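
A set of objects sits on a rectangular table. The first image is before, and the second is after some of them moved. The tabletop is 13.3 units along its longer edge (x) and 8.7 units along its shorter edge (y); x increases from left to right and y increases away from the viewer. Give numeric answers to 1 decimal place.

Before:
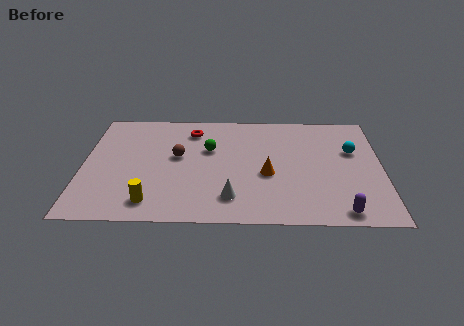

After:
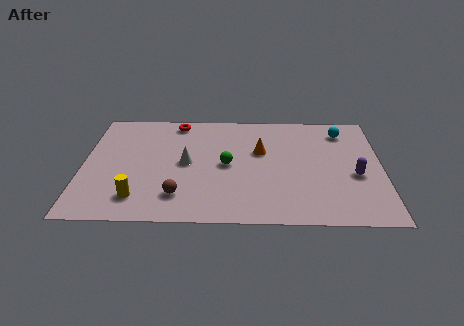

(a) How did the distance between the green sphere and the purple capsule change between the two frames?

-1.7

The distance was about 7.4 in the first image and 5.7 in the second, so they moved 1.7 units closer together.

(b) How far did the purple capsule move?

2.8

The purple capsule was near (11.4, 0.9) before and (12.1, 3.6) after, so it travelled √(0.7² + 2.7²) ≈ 2.8 units.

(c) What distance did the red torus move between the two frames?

1.0

The red torus was near (4.8, 7.0) before and (4.1, 7.7) after, so it travelled √(0.7² + 0.7²) ≈ 1.0 units.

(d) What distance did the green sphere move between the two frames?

1.4

From (5.6, 5.5) to (6.4, 4.3), the green sphere covered √(0.8² + 1.2²) ≈ 1.4 units.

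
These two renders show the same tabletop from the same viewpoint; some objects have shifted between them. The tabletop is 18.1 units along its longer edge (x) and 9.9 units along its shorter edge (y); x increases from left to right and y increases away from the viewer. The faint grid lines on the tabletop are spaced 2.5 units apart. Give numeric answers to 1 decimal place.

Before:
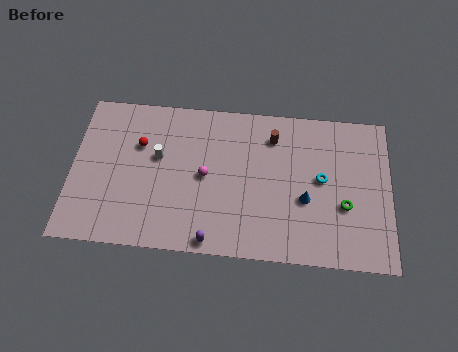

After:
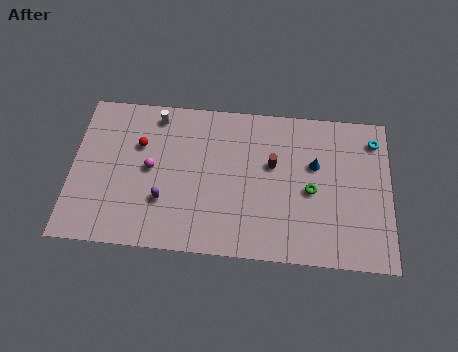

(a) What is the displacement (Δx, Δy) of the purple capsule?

(-2.8, 2.3)

The purple capsule was at about (8.1, 0.8) and moved to about (5.3, 3.1).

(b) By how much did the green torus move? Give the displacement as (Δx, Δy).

(-1.9, 0.8)

From the two frames, the green torus sits at roughly (15.5, 3.7) before and (13.6, 4.5) after.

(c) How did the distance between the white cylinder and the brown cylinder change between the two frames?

+0.4

They were about 6.8 units apart before and 7.2 after — 0.4 units further apart.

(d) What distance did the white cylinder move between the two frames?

2.7

The white cylinder was near (4.9, 5.9) before and (4.7, 8.6) after, so it travelled √(0.2² + 2.7²) ≈ 2.7 units.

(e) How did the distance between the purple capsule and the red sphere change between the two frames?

-3.4

The distance was about 7.2 in the first image and 3.8 in the second, so they moved 3.4 units closer together.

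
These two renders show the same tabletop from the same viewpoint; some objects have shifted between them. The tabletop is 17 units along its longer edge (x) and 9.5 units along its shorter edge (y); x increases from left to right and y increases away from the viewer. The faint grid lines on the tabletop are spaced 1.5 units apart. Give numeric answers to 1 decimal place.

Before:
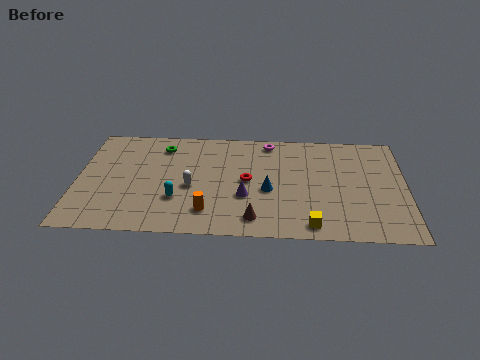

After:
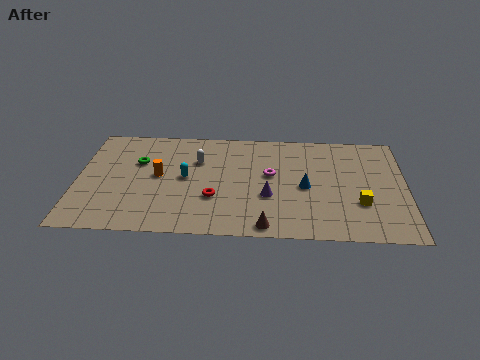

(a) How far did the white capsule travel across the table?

2.4

From (5.9, 4.1) to (6.2, 6.5), the white capsule covered √(0.3² + 2.4²) ≈ 2.4 units.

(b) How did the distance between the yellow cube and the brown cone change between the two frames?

+2.4

Before: roughly 2.9 units apart; after: 5.3. That's 2.4 units further apart.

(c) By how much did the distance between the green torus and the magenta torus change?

+1.3

The distance was about 5.6 in the first image and 6.9 in the second, so they moved 1.3 units further apart.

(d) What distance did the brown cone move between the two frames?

0.8

The brown cone was near (9.2, 1.5) before and (9.8, 0.9) after, so it travelled √(0.6² + 0.6²) ≈ 0.8 units.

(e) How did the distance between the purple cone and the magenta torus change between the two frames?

-3.2

They were about 5.1 units apart before and 1.9 after — 3.2 units closer together.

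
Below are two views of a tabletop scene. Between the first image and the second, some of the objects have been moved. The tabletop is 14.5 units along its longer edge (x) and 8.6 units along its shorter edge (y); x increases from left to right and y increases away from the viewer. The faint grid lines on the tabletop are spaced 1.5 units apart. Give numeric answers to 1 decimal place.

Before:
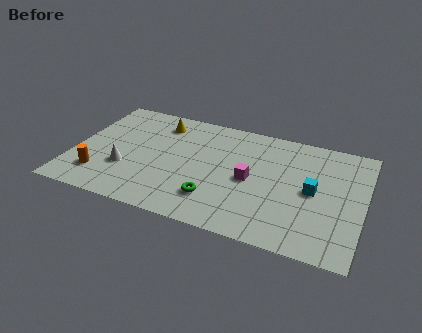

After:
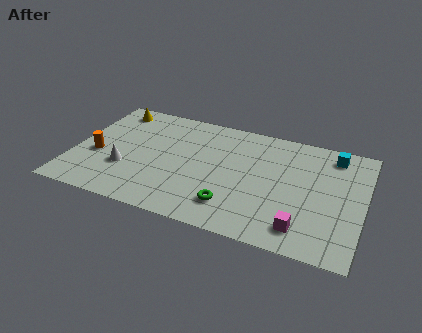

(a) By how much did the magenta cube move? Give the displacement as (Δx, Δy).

(2.8, -2.6)

The magenta cube was at about (8.9, 4.1) and moved to about (11.7, 1.5).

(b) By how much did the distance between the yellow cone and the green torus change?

+2.8

They were about 5.9 units apart before and 8.7 after — 2.8 units further apart.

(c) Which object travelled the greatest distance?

the magenta cube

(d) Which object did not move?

the white cone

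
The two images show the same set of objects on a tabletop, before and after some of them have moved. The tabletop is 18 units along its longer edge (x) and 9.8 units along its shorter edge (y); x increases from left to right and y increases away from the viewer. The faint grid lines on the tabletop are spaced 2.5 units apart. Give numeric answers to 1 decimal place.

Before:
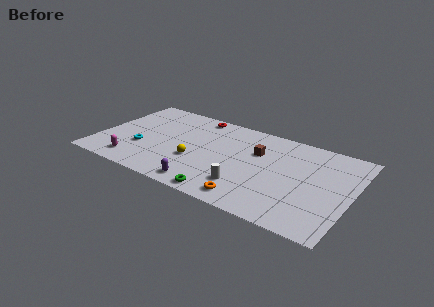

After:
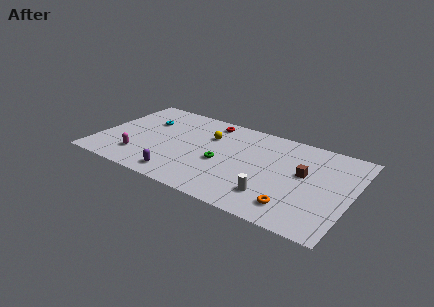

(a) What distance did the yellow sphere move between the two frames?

3.2

The yellow sphere was near (7.1, 3.6) before and (7.6, 6.8) after, so it travelled √(0.5² + 3.2²) ≈ 3.2 units.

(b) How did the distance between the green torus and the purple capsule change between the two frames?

+2.3

They were about 1.5 units apart before and 3.8 after — 2.3 units further apart.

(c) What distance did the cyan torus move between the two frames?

3.3

The cyan torus moved from about (3.2, 3.4) to (3.0, 6.7), a distance of √(0.2² + 3.3²) ≈ 3.3.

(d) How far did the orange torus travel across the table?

3.1

The orange torus was near (11.4, 1.3) before and (14.4, 1.9) after, so it travelled √(3.0² + 0.6²) ≈ 3.1 units.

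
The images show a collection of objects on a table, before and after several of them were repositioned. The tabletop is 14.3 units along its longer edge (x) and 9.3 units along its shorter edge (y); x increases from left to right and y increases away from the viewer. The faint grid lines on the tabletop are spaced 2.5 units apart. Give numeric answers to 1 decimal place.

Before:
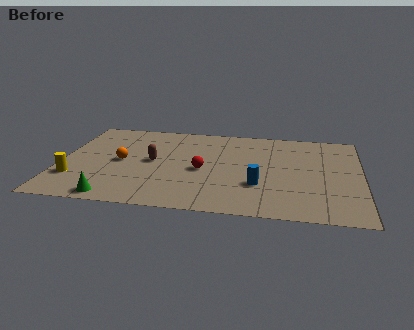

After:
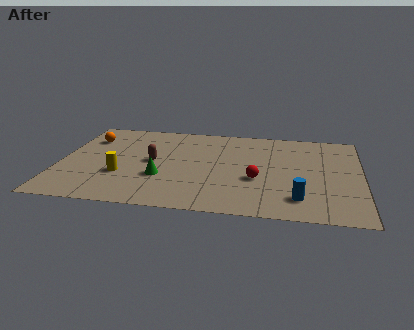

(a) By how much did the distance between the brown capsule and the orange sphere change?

+2.3

The distance was about 1.5 in the first image and 3.8 in the second, so they moved 2.3 units further apart.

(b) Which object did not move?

the brown capsule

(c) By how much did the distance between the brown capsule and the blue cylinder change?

+2.2

Before: roughly 5.4 units apart; after: 7.6. That's 2.2 units further apart.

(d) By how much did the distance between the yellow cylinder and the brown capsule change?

-2.1

The distance was about 4.2 in the first image and 2.1 in the second, so they moved 2.1 units closer together.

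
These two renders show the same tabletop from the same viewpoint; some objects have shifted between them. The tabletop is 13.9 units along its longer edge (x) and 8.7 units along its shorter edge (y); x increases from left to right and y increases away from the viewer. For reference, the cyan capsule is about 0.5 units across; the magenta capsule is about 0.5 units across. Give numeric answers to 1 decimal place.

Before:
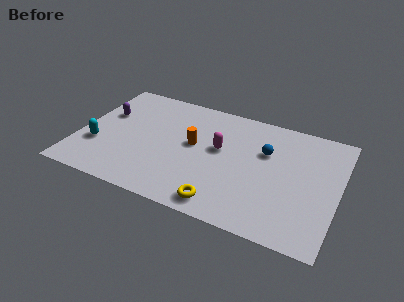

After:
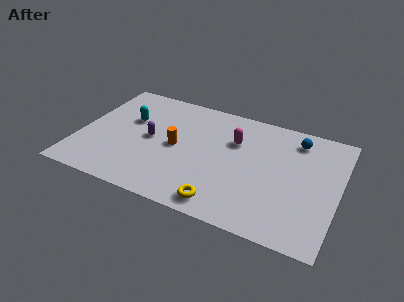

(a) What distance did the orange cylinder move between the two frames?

1.0

From (6.1, 4.8) to (5.2, 4.3), the orange cylinder covered √(0.9² + 0.5²) ≈ 1.0 units.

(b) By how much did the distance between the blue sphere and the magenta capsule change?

+1.0

Before: roughly 2.5 units apart; after: 3.5. That's 1.0 units further apart.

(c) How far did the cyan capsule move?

3.0

From (1.1, 2.9) to (2.5, 5.5), the cyan capsule covered √(1.4² + 2.6²) ≈ 3.0 units.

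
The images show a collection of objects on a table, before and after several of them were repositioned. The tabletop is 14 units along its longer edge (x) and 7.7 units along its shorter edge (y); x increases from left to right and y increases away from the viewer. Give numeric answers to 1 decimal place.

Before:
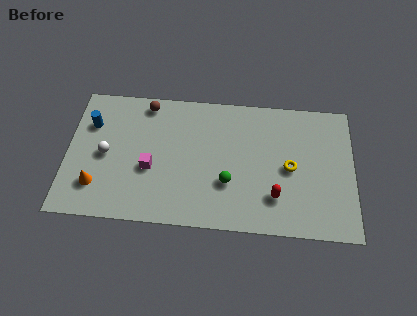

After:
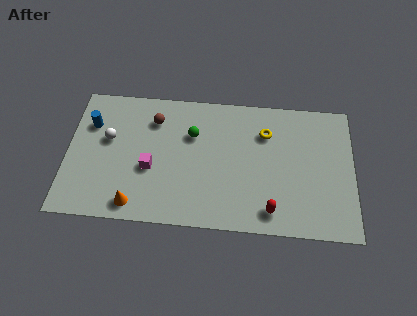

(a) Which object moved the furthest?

the green sphere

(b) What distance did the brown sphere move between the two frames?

1.0

The brown sphere moved from about (3.8, 6.8) to (4.2, 5.9), a distance of √(0.4² + 0.9²) ≈ 1.0.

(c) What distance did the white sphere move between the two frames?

0.9

From (1.9, 3.7) to (2.0, 4.6), the white sphere covered √(0.1² + 0.9²) ≈ 0.9 units.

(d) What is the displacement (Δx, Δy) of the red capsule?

(-0.2, -0.8)

The red capsule started near (10.2, 2.0) and ended near (10.0, 1.2).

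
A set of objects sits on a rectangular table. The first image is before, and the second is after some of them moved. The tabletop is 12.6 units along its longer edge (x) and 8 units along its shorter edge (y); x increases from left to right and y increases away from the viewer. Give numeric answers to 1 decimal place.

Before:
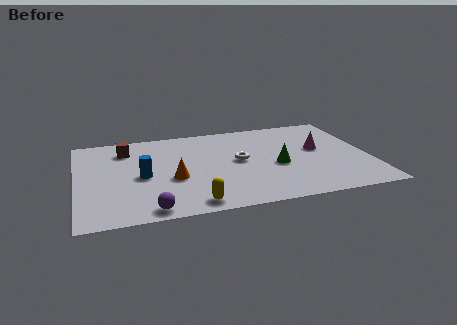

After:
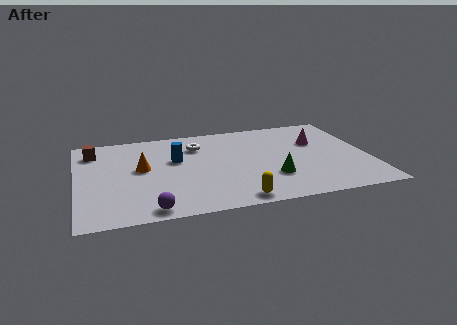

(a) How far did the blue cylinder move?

1.9

The blue cylinder moved from about (2.8, 3.7) to (4.3, 4.9), a distance of √(1.5² + 1.2²) ≈ 1.9.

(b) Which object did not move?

the purple sphere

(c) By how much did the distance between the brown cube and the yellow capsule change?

+2.1

Before: roughly 6.0 units apart; after: 8.1. That's 2.1 units further apart.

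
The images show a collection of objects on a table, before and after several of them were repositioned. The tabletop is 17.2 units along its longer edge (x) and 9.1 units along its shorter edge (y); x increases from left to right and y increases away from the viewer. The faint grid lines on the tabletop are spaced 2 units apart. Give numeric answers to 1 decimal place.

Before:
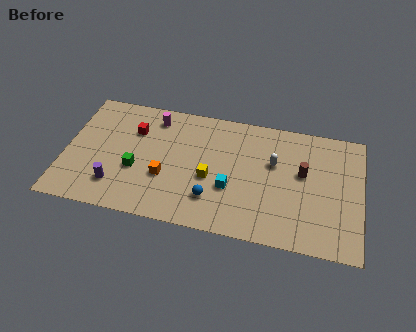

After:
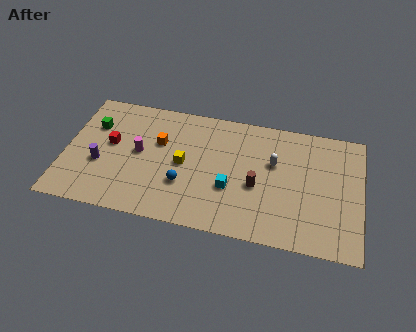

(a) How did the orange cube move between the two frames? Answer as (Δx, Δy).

(-0.5, 2.5)

The orange cube started near (5.9, 3.3) and ended near (5.4, 5.8).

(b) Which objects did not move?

the white capsule and the cyan cube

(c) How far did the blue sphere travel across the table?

1.8

From (8.7, 2.3) to (7.0, 3.0), the blue sphere covered √(1.7² + 0.7²) ≈ 1.8 units.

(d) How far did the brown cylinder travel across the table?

3.0

The brown cylinder moved from about (13.8, 5.3) to (11.2, 3.8), a distance of √(2.6² + 1.5²) ≈ 3.0.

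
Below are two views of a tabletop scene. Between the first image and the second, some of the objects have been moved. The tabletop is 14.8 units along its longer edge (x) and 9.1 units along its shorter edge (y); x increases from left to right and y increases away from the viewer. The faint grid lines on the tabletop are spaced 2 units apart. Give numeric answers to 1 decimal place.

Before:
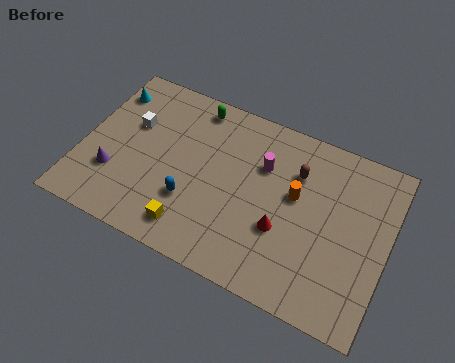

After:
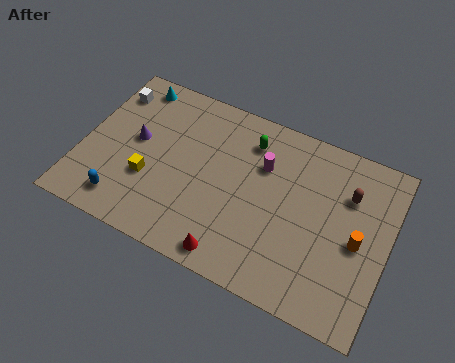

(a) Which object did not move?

the magenta cylinder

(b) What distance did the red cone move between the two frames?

3.1

The red cone was near (9.9, 3.3) before and (7.8, 1.0) after, so it travelled √(2.1² + 2.3²) ≈ 3.1 units.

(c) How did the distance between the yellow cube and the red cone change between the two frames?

+0.3

Before: roughly 4.6 units apart; after: 4.9. That's 0.3 units further apart.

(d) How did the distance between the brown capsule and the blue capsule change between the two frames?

+5.5

Before: roughly 5.9 units apart; after: 11.4. That's 5.5 units further apart.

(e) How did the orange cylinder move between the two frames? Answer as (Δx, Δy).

(3.1, -1.1)

The orange cylinder started near (10.3, 5.3) and ended near (13.4, 4.2).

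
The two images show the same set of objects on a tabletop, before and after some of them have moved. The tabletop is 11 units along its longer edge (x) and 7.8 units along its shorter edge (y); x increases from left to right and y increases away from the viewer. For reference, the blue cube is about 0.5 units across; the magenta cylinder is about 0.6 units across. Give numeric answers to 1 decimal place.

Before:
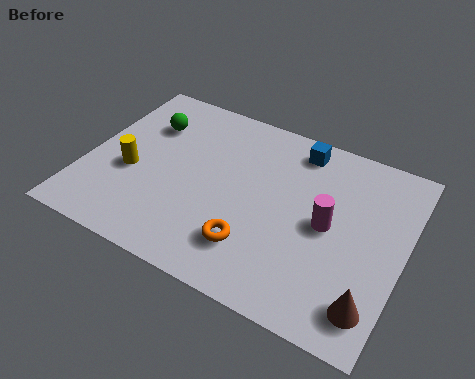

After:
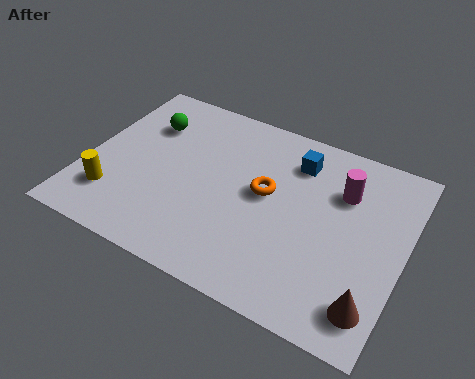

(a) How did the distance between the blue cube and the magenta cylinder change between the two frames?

-1.3

Before: roughly 3.1 units apart; after: 1.8. That's 1.3 units closer together.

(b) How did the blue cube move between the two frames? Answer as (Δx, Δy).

(0.0, -0.6)

From the two frames, the blue cube sits at roughly (7.0, 6.7) before and (7.0, 6.1) after.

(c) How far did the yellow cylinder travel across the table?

1.4

The yellow cylinder moved from about (1.6, 3.2) to (1.2, 1.9), a distance of √(0.4² + 1.3²) ≈ 1.4.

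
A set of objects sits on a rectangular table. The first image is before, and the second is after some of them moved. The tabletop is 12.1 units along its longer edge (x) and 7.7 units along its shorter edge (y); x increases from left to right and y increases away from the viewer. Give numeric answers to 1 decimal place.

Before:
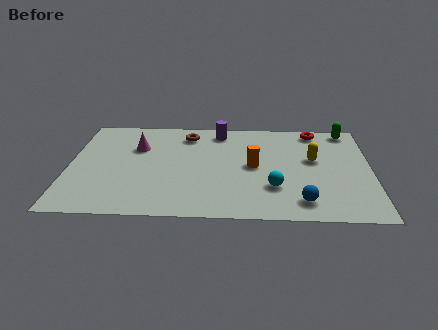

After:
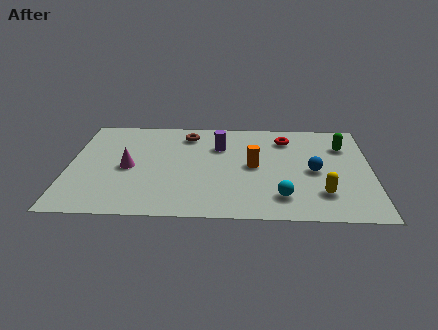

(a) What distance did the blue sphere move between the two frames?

2.4

The blue sphere was near (9.3, 1.3) before and (9.8, 3.6) after, so it travelled √(0.5² + 2.3²) ≈ 2.4 units.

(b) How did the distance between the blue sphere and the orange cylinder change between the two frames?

-0.8

The distance was about 3.2 in the first image and 2.4 in the second, so they moved 0.8 units closer together.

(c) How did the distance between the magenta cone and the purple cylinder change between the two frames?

+0.4

They were about 3.6 units apart before and 4.0 after — 0.4 units further apart.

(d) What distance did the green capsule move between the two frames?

1.3

The green capsule moved from about (11.2, 6.9) to (11.0, 5.6), a distance of √(0.2² + 1.3²) ≈ 1.3.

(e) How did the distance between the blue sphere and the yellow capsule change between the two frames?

-1.5

Before: roughly 3.2 units apart; after: 1.7. That's 1.5 units closer together.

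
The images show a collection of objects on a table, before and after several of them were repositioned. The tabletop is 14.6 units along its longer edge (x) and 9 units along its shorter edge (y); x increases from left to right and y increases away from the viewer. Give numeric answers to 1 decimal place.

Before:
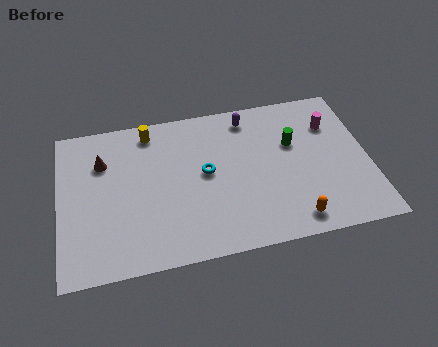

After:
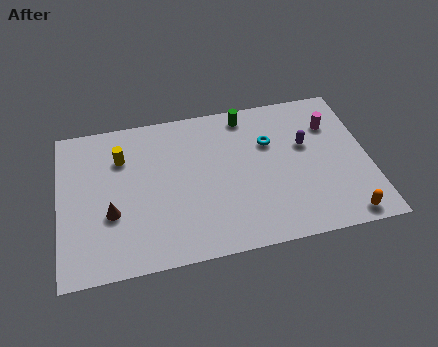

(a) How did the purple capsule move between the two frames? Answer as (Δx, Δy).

(2.6, -2.2)

The purple capsule started near (9.1, 7.7) and ended near (11.7, 5.5).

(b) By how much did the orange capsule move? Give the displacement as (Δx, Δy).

(2.4, -0.3)

The orange capsule was at about (10.8, 1.2) and moved to about (13.2, 0.9).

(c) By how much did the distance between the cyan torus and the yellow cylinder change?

+3.1

The distance was about 3.9 in the first image and 7.0 in the second, so they moved 3.1 units further apart.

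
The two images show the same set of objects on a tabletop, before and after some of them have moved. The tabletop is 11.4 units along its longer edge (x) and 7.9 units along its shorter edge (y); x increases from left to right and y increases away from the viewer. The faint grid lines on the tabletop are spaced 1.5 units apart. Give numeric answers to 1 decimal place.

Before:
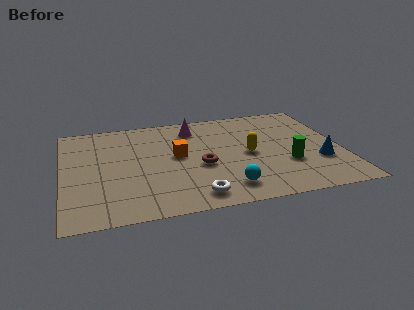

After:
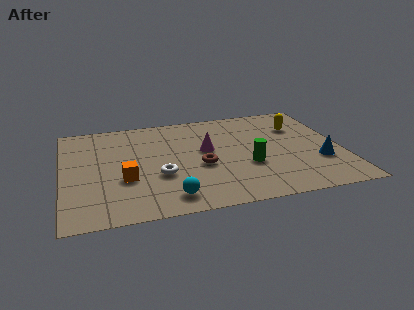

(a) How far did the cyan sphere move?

2.3

The cyan sphere moved from about (6.5, 1.4) to (4.2, 1.2), a distance of √(2.3² + 0.2²) ≈ 2.3.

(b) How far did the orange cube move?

2.6

The orange cube moved from about (4.7, 4.3) to (2.5, 2.9), a distance of √(2.2² + 1.4²) ≈ 2.6.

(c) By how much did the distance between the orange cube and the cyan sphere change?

-1.0

They were about 3.4 units apart before and 2.4 after — 1.0 units closer together.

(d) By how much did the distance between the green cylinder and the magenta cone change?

-2.9

Before: roughly 5.2 units apart; after: 2.3. That's 2.9 units closer together.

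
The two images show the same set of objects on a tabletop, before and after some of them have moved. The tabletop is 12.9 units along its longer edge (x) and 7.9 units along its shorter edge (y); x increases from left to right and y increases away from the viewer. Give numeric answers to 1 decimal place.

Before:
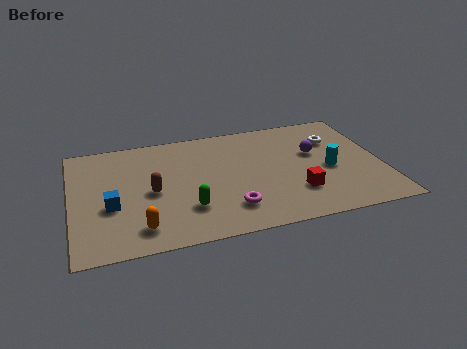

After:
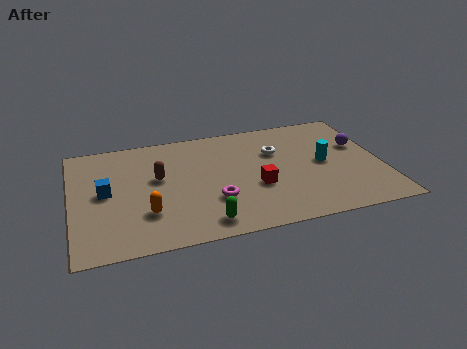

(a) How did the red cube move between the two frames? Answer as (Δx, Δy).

(-1.6, 0.8)

The red cube started near (9.2, 2.2) and ended near (7.6, 3.0).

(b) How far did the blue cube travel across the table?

1.0

The blue cube moved from about (1.6, 3.1) to (1.4, 4.1), a distance of √(0.2² + 1.0²) ≈ 1.0.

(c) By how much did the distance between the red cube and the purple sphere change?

+2.1

Before: roughly 2.8 units apart; after: 4.9. That's 2.1 units further apart.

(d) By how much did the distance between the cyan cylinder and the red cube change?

+1.1

The distance was about 2.0 in the first image and 3.1 in the second, so they moved 1.1 units further apart.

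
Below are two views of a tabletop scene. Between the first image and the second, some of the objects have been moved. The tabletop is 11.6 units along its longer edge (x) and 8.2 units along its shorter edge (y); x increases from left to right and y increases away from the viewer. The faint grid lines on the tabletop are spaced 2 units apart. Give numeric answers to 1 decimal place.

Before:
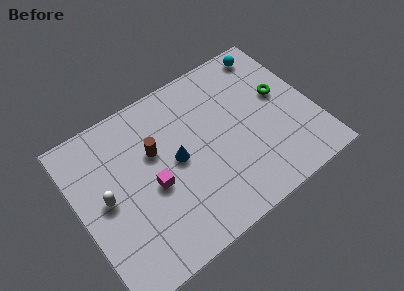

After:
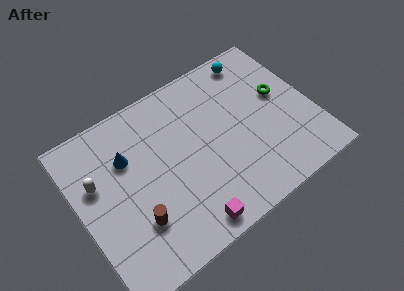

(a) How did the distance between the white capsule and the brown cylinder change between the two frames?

+0.3

The distance was about 2.8 in the first image and 3.1 in the second, so they moved 0.3 units further apart.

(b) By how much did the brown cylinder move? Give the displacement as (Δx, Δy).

(-1.5, -2.8)

The brown cylinder started near (3.9, 5.2) and ended near (2.4, 2.4).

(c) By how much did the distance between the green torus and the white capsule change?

+0.3

They were about 8.9 units apart before and 9.2 after — 0.3 units further apart.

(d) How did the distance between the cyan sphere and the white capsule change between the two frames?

-0.8

Before: roughly 9.4 units apart; after: 8.6. That's 0.8 units closer together.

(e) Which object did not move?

the green torus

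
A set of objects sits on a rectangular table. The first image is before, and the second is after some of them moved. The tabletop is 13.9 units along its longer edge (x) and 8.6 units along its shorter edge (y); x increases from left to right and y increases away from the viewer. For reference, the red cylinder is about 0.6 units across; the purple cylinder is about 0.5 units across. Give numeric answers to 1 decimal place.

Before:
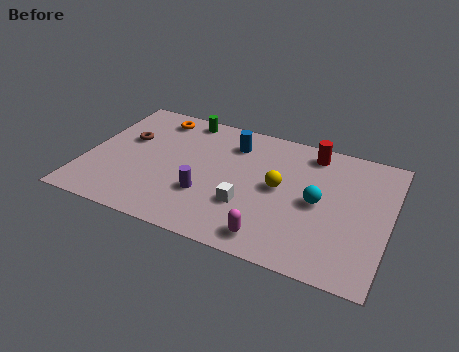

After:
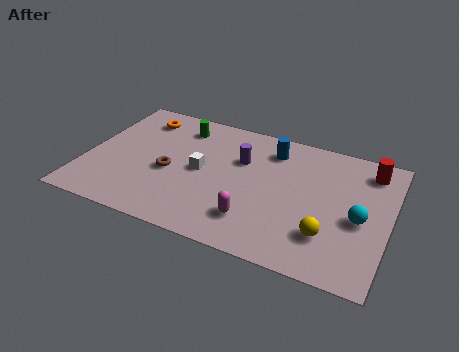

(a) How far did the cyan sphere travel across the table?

1.9

The cyan sphere moved from about (10.7, 4.2) to (12.6, 3.8), a distance of √(1.9² + 0.4²) ≈ 1.9.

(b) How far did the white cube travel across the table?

2.7

The white cube moved from about (7.6, 2.8) to (5.3, 4.3), a distance of √(2.3² + 1.5²) ≈ 2.7.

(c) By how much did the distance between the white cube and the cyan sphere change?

+3.9

Before: roughly 3.4 units apart; after: 7.3. That's 3.9 units further apart.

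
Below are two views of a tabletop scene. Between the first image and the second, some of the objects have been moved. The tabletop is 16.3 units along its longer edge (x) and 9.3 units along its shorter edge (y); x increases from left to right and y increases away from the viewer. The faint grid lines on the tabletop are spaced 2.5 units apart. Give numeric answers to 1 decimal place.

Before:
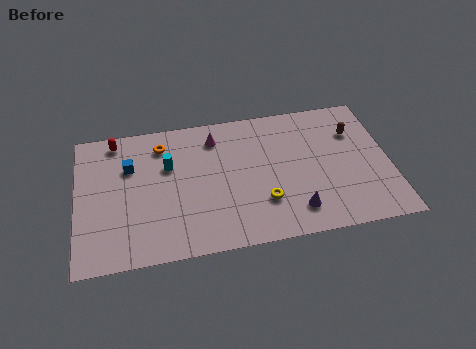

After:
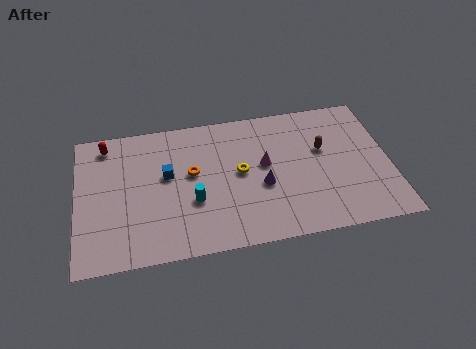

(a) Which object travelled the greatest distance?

the magenta cone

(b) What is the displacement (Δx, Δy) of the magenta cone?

(2.5, -2.3)

The magenta cone started near (7.3, 7.5) and ended near (9.8, 5.2).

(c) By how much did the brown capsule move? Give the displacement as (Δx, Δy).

(-1.7, -0.9)

From the two frames, the brown capsule sits at roughly (14.6, 6.6) before and (12.9, 5.7) after.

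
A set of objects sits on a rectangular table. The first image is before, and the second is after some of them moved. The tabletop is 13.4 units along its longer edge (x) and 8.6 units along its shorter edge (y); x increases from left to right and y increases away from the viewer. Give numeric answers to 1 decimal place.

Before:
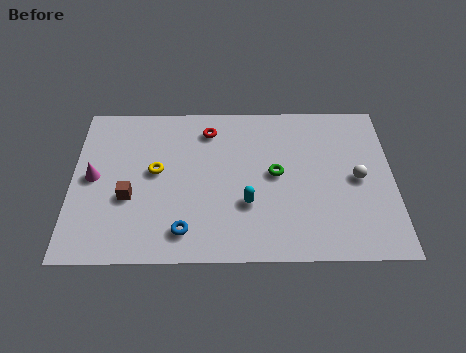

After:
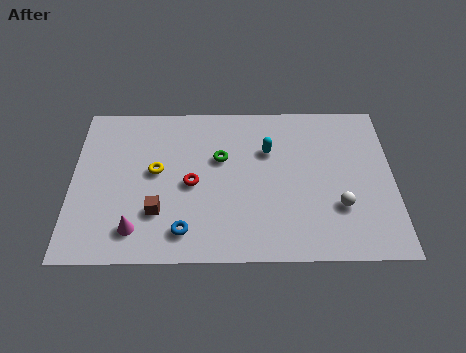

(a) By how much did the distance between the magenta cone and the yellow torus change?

+0.6

They were about 2.6 units apart before and 3.2 after — 0.6 units further apart.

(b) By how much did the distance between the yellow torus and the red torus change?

-1.5

Before: roughly 3.2 units apart; after: 1.7. That's 1.5 units closer together.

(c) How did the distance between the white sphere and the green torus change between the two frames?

+2.2

The distance was about 3.4 in the first image and 5.6 in the second, so they moved 2.2 units further apart.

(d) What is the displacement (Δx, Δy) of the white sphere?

(-0.8, -1.5)

The white sphere started near (11.9, 4.2) and ended near (11.1, 2.7).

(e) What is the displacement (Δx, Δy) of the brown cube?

(1.2, -0.8)

The brown cube started near (2.4, 3.3) and ended near (3.6, 2.5).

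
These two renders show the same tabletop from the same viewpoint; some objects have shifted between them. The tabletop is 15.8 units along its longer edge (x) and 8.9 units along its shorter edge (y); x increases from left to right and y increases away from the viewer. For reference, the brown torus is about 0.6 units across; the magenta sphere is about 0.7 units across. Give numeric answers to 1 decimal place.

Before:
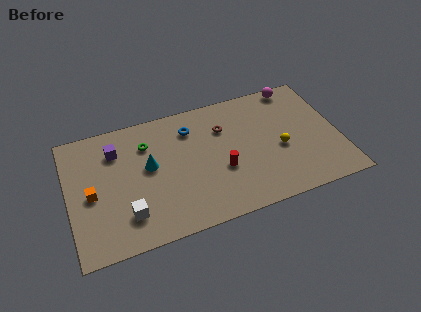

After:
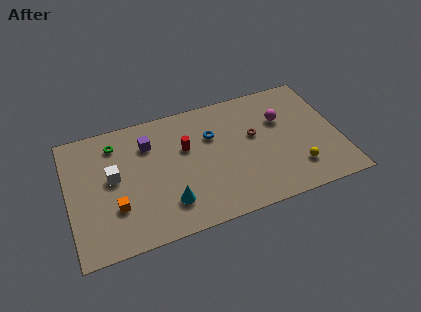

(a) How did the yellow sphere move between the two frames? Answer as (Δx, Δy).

(0.8, -1.7)

From the two frames, the yellow sphere sits at roughly (12.3, 3.8) before and (13.1, 2.1) after.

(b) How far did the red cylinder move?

2.9

From (8.8, 3.4) to (6.9, 5.6), the red cylinder covered √(1.9² + 2.2²) ≈ 2.9 units.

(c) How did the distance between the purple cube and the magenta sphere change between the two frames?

-3.1

The distance was about 10.9 in the first image and 7.8 in the second, so they moved 3.1 units closer together.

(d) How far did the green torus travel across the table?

1.9

From (4.7, 6.6) to (2.9, 7.2), the green torus covered √(1.8² + 0.6²) ≈ 1.9 units.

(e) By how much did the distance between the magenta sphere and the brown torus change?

-3.0

The distance was about 4.8 in the first image and 1.8 in the second, so they moved 3.0 units closer together.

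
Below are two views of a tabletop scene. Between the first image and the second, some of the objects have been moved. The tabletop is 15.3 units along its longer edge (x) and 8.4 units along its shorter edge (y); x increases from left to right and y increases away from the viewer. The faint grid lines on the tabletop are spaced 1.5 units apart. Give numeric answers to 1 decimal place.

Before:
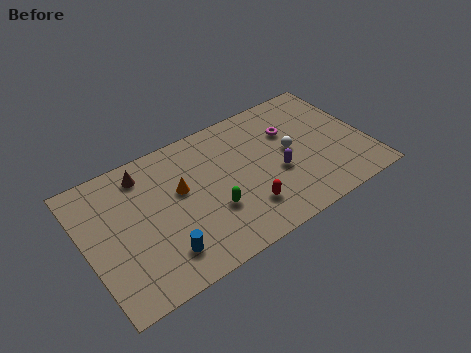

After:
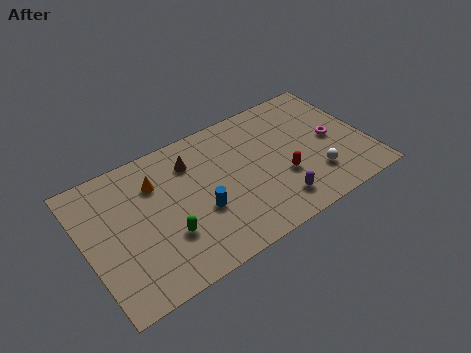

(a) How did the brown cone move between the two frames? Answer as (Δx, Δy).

(2.5, -0.6)

The brown cone started near (3.5, 7.0) and ended near (6.0, 6.4).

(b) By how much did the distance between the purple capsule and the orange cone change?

+2.1

The distance was about 5.3 in the first image and 7.4 in the second, so they moved 2.1 units further apart.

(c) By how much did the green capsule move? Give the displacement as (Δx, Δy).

(-2.5, -0.2)

The green capsule was at about (6.6, 2.9) and moved to about (4.1, 2.7).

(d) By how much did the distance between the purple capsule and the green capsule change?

+2.2

The distance was about 3.7 in the first image and 5.9 in the second, so they moved 2.2 units further apart.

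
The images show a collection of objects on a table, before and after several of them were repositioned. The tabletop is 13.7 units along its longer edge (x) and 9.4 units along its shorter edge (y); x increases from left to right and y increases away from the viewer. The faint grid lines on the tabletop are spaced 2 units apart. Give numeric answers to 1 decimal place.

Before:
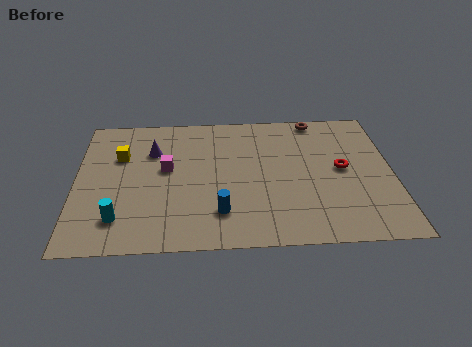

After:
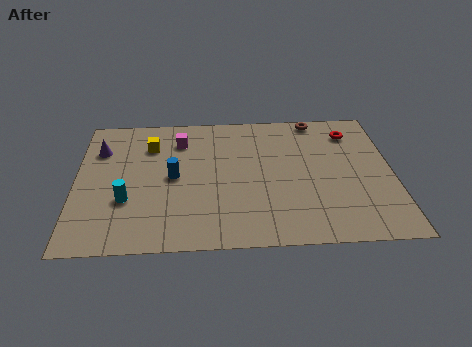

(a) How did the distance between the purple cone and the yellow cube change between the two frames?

+0.8

Before: roughly 1.4 units apart; after: 2.2. That's 0.8 units further apart.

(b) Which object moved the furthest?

the blue cylinder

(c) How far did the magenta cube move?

2.1

The magenta cube was near (3.9, 5.3) before and (4.5, 7.3) after, so it travelled √(0.6² + 2.0²) ≈ 2.1 units.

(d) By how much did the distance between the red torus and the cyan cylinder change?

+0.7

They were about 10.0 units apart before and 10.7 after — 0.7 units further apart.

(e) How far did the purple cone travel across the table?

2.3

The purple cone moved from about (3.3, 6.6) to (1.0, 6.8), a distance of √(2.3² + 0.2²) ≈ 2.3.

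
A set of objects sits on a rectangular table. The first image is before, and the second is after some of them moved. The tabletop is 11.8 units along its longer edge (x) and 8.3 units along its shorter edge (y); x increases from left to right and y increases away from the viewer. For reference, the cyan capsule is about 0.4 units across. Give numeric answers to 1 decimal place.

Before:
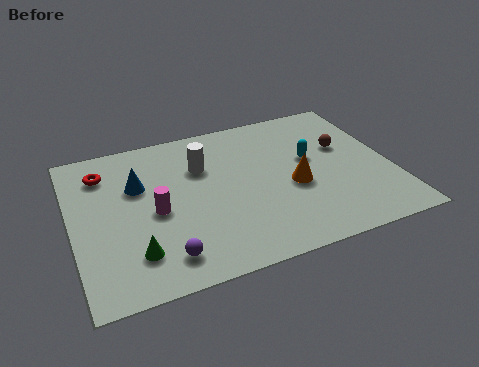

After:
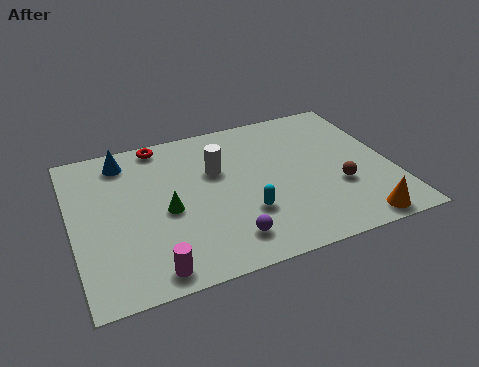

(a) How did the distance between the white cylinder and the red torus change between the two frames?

-0.8

Before: roughly 3.7 units apart; after: 2.9. That's 0.8 units closer together.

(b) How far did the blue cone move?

1.6

The blue cone was near (2.5, 5.4) before and (2.1, 7.0) after, so it travelled √(0.4² + 1.6²) ≈ 1.6 units.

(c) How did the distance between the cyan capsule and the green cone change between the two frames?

-4.4

They were about 7.4 units apart before and 3.0 after — 4.4 units closer together.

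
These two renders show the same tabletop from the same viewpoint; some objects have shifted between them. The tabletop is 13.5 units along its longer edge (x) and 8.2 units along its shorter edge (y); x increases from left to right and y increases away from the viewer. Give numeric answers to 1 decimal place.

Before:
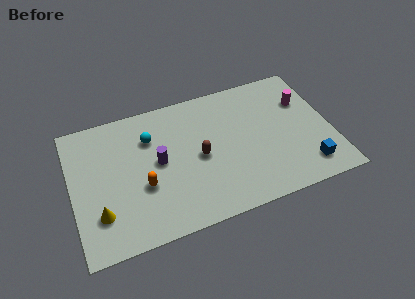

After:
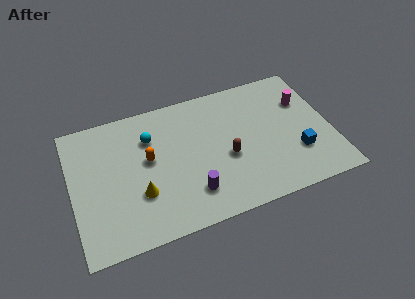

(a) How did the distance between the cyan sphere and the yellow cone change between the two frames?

-1.4

Before: roughly 4.7 units apart; after: 3.3. That's 1.4 units closer together.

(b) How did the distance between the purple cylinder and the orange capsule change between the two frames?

+1.9

The distance was about 1.5 in the first image and 3.4 in the second, so they moved 1.9 units further apart.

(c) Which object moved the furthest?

the purple cylinder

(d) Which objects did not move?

the cyan sphere and the magenta cylinder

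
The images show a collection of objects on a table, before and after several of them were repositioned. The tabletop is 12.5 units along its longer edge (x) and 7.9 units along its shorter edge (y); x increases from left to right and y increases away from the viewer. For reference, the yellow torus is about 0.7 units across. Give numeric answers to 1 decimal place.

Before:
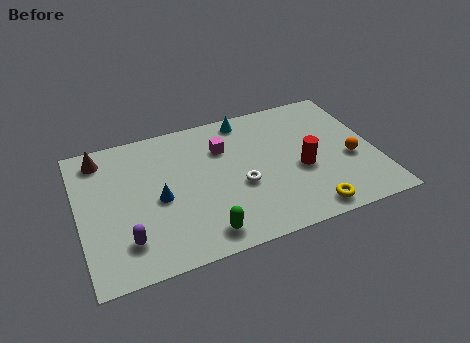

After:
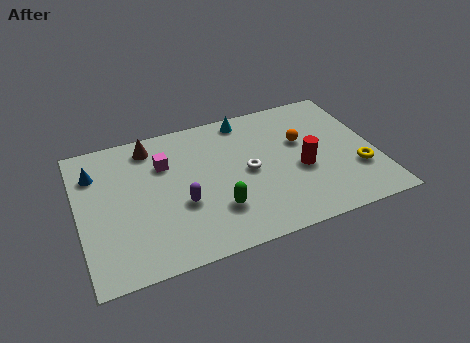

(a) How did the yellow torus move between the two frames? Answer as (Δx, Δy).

(2.3, 1.6)

The yellow torus was at about (9.3, 0.9) and moved to about (11.6, 2.5).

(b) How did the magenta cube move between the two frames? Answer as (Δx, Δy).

(-2.5, -0.1)

The magenta cube started near (6.2, 5.6) and ended near (3.7, 5.5).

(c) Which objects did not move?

the cyan cone and the red cylinder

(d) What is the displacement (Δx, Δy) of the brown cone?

(2.1, 0.0)

The brown cone started near (1.1, 6.7) and ended near (3.2, 6.7).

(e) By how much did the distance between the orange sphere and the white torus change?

-2.1

Before: roughly 4.7 units apart; after: 2.6. That's 2.1 units closer together.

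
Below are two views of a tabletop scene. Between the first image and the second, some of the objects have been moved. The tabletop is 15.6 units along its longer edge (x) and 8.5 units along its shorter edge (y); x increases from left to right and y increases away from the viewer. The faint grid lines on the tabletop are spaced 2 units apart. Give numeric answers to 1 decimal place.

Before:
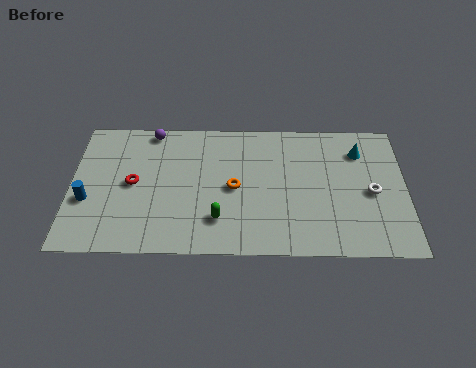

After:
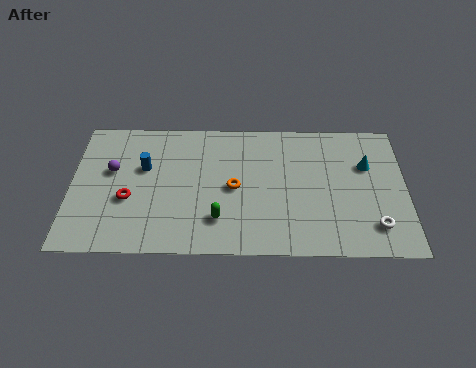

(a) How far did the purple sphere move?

3.2

From (3.7, 7.7) to (1.9, 5.1), the purple sphere covered √(1.8² + 2.6²) ≈ 3.2 units.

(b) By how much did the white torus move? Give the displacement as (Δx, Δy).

(0.1, -2.1)

The white torus started near (14.0, 3.9) and ended near (14.1, 1.8).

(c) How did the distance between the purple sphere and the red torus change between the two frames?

-1.5

Before: roughly 3.5 units apart; after: 2.0. That's 1.5 units closer together.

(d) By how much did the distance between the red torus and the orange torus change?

+0.3

They were about 4.7 units apart before and 5.0 after — 0.3 units further apart.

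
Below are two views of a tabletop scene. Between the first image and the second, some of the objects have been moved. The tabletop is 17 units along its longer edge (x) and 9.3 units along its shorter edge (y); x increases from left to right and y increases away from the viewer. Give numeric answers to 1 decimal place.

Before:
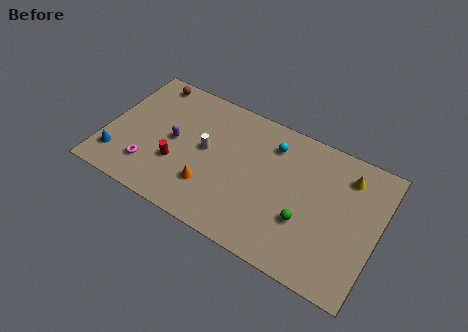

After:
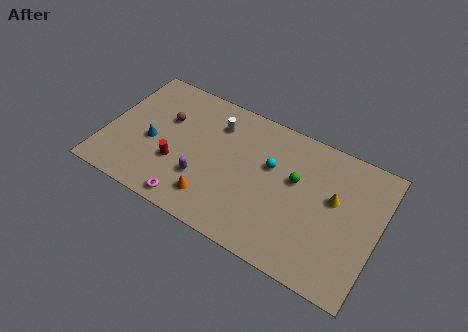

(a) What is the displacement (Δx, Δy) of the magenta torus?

(2.8, -1.2)

The magenta torus was at about (3.0, 2.2) and moved to about (5.8, 1.0).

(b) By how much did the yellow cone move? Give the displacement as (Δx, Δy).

(-0.6, -1.9)

The yellow cone started near (14.8, 7.4) and ended near (14.2, 5.5).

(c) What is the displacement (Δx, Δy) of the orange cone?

(0.3, -0.7)

From the two frames, the orange cone sits at roughly (6.8, 2.6) before and (7.1, 1.9) after.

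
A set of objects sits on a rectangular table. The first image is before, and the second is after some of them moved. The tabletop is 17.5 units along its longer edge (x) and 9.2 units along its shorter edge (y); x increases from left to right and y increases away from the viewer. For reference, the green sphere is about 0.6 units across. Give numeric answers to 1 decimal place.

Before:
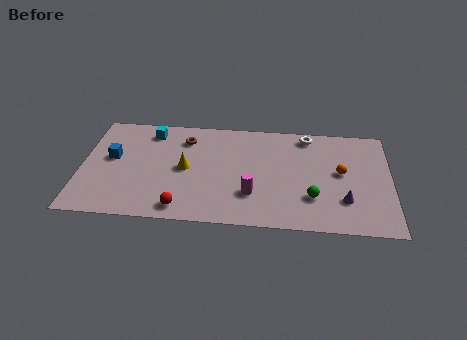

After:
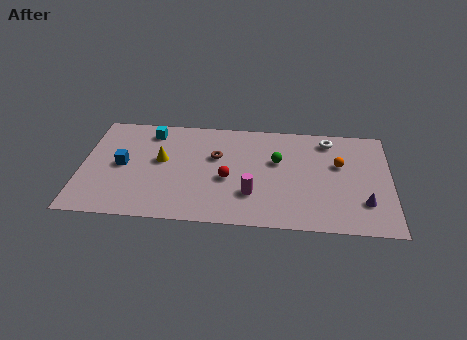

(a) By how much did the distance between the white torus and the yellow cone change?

+2.1

They were about 7.7 units apart before and 9.8 after — 2.1 units further apart.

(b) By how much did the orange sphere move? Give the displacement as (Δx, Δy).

(-0.1, 0.7)

The orange sphere was at about (14.7, 5.0) and moved to about (14.6, 5.7).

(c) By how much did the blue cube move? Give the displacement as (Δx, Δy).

(0.6, -0.6)

From the two frames, the blue cube sits at roughly (1.7, 5.2) before and (2.3, 4.6) after.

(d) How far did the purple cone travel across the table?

1.1

The purple cone was near (14.9, 2.6) before and (16.0, 2.5) after, so it travelled √(1.1² + 0.1²) ≈ 1.1 units.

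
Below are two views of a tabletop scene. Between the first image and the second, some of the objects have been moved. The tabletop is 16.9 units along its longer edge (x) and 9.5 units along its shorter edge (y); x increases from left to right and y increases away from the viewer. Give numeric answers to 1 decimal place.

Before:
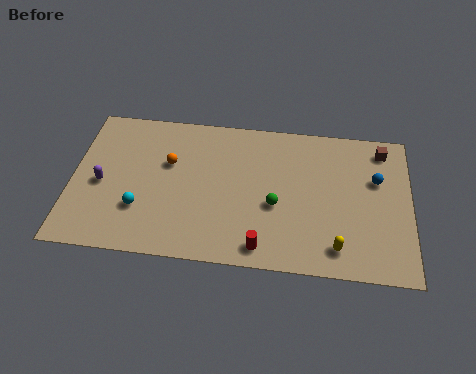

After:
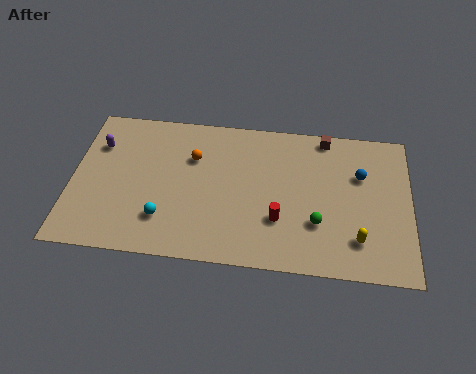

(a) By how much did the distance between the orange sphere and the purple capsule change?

+1.1

Before: roughly 3.7 units apart; after: 4.8. That's 1.1 units further apart.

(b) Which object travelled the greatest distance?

the brown cube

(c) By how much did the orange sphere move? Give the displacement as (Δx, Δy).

(1.2, 0.5)

From the two frames, the orange sphere sits at roughly (4.8, 6.0) before and (6.0, 6.5) after.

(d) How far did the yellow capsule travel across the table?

1.2

The yellow capsule moved from about (13.3, 1.6) to (14.3, 2.2), a distance of √(1.0² + 0.6²) ≈ 1.2.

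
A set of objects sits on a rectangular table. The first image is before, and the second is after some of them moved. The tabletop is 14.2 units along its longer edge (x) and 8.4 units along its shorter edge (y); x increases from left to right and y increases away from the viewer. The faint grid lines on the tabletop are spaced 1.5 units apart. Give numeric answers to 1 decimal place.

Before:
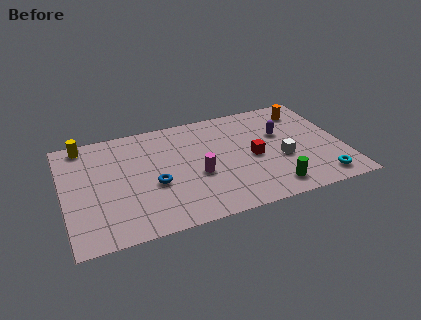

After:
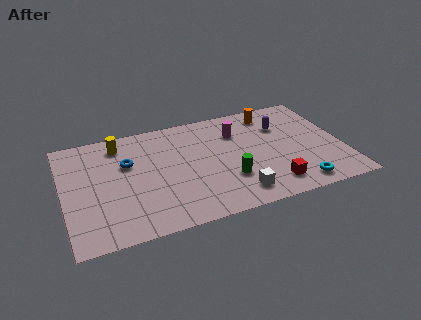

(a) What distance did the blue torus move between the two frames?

2.3

From (4.5, 3.4) to (3.3, 5.4), the blue torus covered √(1.2² + 2.0²) ≈ 2.3 units.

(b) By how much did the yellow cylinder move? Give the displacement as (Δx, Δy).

(1.8, -0.5)

From the two frames, the yellow cylinder sits at roughly (1.2, 7.5) before and (3.0, 7.0) after.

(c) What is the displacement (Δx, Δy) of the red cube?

(0.7, -2.4)

The red cube started near (9.6, 3.9) and ended near (10.3, 1.5).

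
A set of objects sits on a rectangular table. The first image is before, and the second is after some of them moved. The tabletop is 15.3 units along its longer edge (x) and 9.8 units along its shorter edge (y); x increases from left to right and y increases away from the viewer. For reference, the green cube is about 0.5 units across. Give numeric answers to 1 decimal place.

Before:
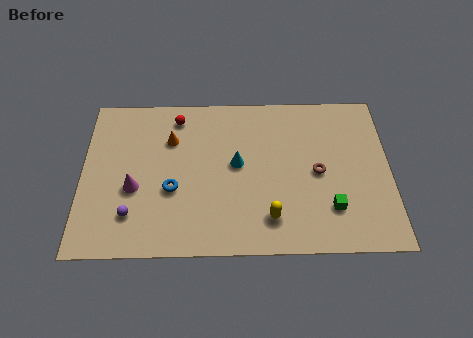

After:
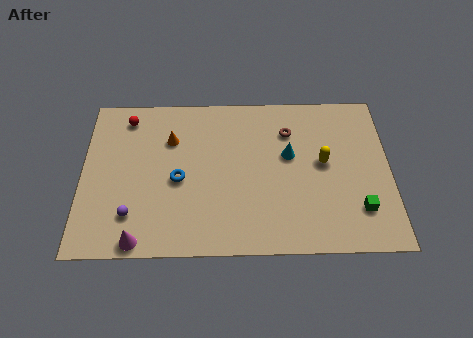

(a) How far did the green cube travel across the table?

1.4

From (12.3, 2.5) to (13.7, 2.4), the green cube covered √(1.4² + 0.1²) ≈ 1.4 units.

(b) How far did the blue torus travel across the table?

0.7

The blue torus moved from about (4.5, 3.8) to (4.8, 4.4), a distance of √(0.3² + 0.6²) ≈ 0.7.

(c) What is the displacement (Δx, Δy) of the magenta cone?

(0.3, -3.1)

The magenta cone was at about (2.6, 3.9) and moved to about (2.9, 0.8).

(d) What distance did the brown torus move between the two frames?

3.0

The brown torus was near (11.7, 4.7) before and (10.3, 7.3) after, so it travelled √(1.4² + 2.6²) ≈ 3.0 units.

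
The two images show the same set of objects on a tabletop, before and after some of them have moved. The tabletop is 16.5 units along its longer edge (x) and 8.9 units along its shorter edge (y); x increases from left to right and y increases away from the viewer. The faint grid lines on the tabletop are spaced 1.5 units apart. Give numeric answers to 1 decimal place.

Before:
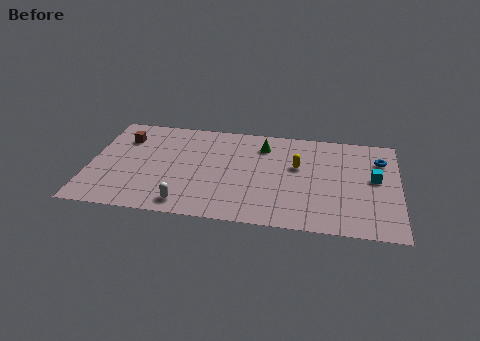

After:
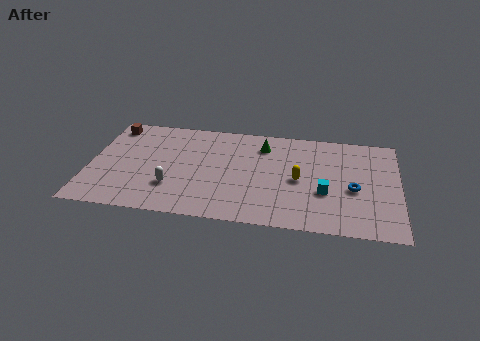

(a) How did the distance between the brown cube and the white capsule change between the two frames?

-0.4

They were about 6.5 units apart before and 6.1 after — 0.4 units closer together.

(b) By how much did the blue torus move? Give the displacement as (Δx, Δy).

(-1.4, -2.8)

The blue torus was at about (15.5, 6.6) and moved to about (14.1, 3.8).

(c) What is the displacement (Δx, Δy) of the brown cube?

(-0.7, 1.0)

The brown cube was at about (1.7, 6.6) and moved to about (1.0, 7.6).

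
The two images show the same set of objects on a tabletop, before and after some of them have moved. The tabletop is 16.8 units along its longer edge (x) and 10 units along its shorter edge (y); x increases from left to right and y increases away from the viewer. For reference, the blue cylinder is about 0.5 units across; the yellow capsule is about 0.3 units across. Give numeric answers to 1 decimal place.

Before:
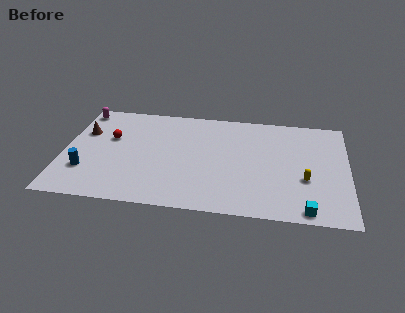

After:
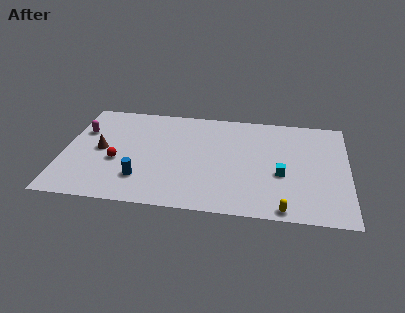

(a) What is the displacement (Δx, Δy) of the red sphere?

(0.5, -2.2)

From the two frames, the red sphere sits at roughly (2.7, 6.2) before and (3.2, 4.0) after.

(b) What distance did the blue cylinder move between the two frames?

3.3

The blue cylinder moved from about (1.4, 2.9) to (4.7, 2.5), a distance of √(3.3² + 0.4²) ≈ 3.3.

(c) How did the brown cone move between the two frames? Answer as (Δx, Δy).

(1.1, -1.6)

The brown cone started near (1.1, 6.6) and ended near (2.2, 5.0).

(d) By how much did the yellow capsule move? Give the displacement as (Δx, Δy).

(-1.2, -2.9)

The yellow capsule was at about (14.3, 3.7) and moved to about (13.1, 0.8).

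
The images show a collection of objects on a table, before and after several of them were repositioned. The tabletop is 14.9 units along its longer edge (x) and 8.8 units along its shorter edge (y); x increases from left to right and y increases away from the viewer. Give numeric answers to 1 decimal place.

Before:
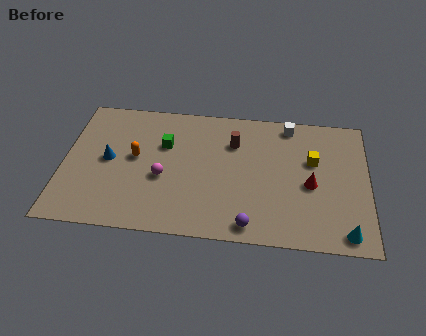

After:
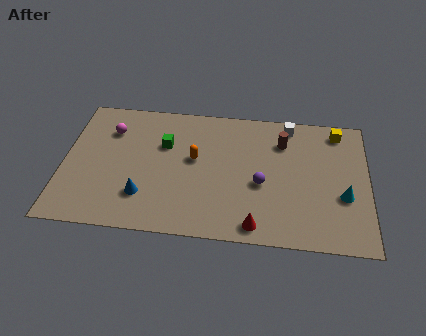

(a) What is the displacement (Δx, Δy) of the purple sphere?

(0.5, 2.7)

The purple sphere started near (9.2, 1.0) and ended near (9.7, 3.7).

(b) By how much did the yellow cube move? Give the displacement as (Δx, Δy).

(1.2, 2.1)

The yellow cube started near (12.2, 5.5) and ended near (13.4, 7.6).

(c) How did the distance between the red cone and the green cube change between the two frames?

-0.8

The distance was about 7.4 in the first image and 6.6 in the second, so they moved 0.8 units closer together.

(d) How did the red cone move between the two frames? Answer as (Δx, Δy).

(-2.6, -2.9)

The red cone started near (12.1, 3.9) and ended near (9.5, 1.0).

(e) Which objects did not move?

the white cube and the green cube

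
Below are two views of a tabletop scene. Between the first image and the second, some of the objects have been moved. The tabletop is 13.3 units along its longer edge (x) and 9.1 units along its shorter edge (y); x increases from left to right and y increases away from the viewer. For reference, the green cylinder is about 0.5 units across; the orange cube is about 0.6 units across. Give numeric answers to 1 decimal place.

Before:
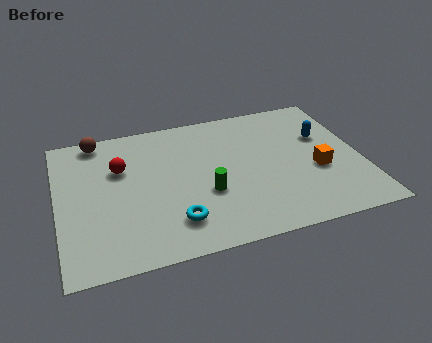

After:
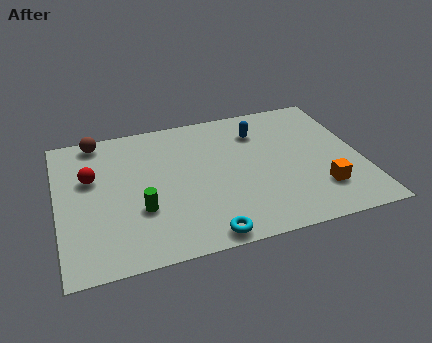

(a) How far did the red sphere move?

1.3

The red sphere moved from about (2.8, 6.0) to (1.5, 5.7), a distance of √(1.3² + 0.3²) ≈ 1.3.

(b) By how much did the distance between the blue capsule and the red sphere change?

-1.4

The distance was about 9.0 in the first image and 7.6 in the second, so they moved 1.4 units closer together.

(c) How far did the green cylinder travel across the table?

2.9

The green cylinder was near (6.4, 3.4) before and (3.5, 3.1) after, so it travelled √(2.9² + 0.3²) ≈ 2.9 units.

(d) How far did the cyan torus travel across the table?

1.7

The cyan torus moved from about (4.9, 2.0) to (6.1, 0.8), a distance of √(1.2² + 1.2²) ≈ 1.7.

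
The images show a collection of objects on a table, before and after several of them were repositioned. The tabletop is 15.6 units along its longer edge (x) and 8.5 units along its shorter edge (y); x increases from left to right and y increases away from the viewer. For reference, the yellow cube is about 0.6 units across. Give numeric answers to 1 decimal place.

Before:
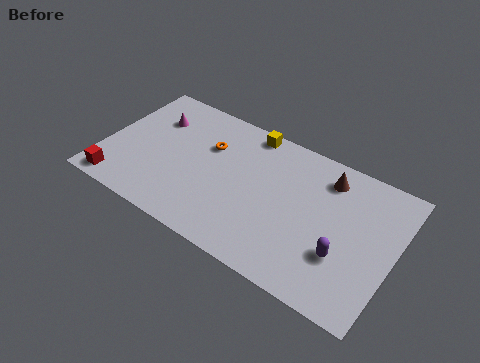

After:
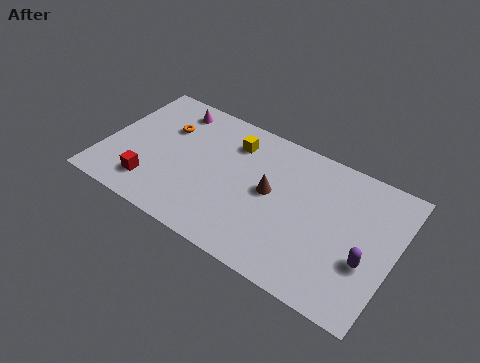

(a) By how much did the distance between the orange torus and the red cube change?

-2.3

The distance was about 6.3 in the first image and 4.0 in the second, so they moved 2.3 units closer together.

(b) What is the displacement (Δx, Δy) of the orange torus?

(-2.4, 0.1)

The orange torus started near (5.4, 5.7) and ended near (3.0, 5.8).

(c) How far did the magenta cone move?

1.4

The magenta cone moved from about (2.3, 6.1) to (3.1, 7.2), a distance of √(0.8² + 1.1²) ≈ 1.4.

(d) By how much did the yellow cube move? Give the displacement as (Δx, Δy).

(-0.7, -1.1)

The yellow cube started near (7.3, 7.7) and ended near (6.6, 6.6).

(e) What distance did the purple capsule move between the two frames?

1.2

The purple capsule moved from about (13.1, 2.8) to (14.3, 3.1), a distance of √(1.2² + 0.3²) ≈ 1.2.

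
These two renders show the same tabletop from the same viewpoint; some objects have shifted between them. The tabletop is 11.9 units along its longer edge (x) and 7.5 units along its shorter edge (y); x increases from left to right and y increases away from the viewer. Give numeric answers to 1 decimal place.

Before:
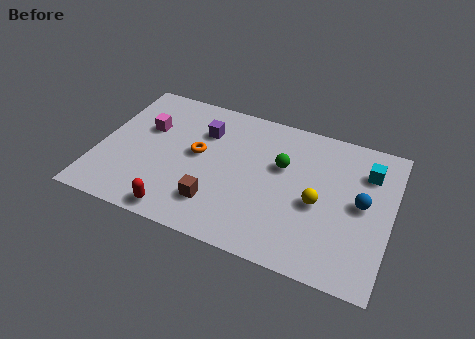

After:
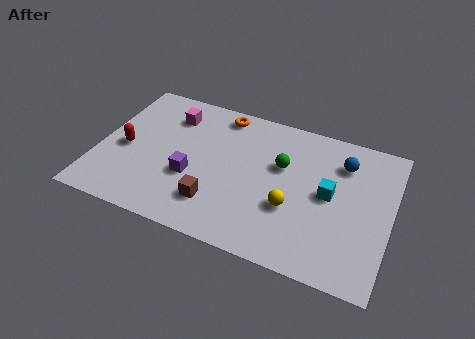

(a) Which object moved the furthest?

the red capsule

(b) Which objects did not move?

the brown cube and the green sphere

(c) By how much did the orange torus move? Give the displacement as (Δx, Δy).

(0.7, 2.5)

The orange torus started near (4.0, 4.1) and ended near (4.7, 6.6).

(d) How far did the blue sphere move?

2.0

The blue sphere was near (10.7, 3.9) before and (9.8, 5.7) after, so it travelled √(0.9² + 1.8²) ≈ 2.0 units.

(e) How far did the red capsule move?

3.6

The red capsule was near (3.6, 0.8) before and (1.1, 3.4) after, so it travelled √(2.5² + 2.6²) ≈ 3.6 units.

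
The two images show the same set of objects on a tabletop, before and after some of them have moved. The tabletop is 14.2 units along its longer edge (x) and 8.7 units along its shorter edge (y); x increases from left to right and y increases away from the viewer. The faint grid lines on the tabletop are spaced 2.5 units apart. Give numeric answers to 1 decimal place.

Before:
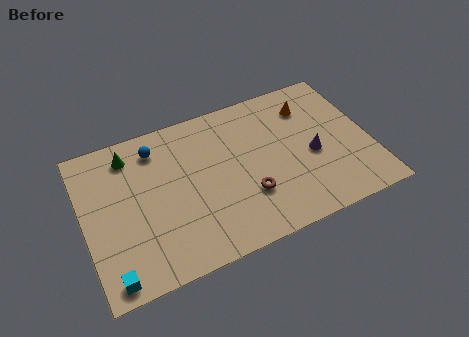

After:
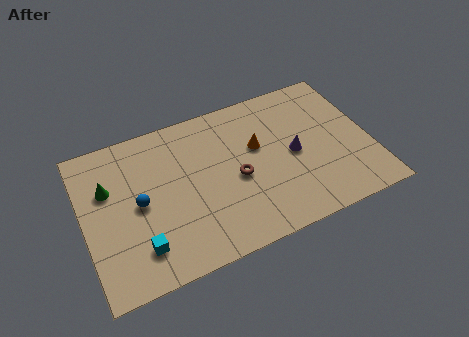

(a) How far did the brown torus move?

1.3

The brown torus moved from about (7.9, 2.7) to (7.5, 3.9), a distance of √(0.4² + 1.2²) ≈ 1.3.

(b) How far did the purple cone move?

1.0

The purple cone moved from about (11.3, 3.8) to (10.4, 4.2), a distance of √(0.9² + 0.4²) ≈ 1.0.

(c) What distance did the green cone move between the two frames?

1.9

The green cone moved from about (2.5, 7.2) to (1.3, 5.7), a distance of √(1.2² + 1.5²) ≈ 1.9.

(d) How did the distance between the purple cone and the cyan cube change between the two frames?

-2.5

They were about 10.7 units apart before and 8.2 after — 2.5 units closer together.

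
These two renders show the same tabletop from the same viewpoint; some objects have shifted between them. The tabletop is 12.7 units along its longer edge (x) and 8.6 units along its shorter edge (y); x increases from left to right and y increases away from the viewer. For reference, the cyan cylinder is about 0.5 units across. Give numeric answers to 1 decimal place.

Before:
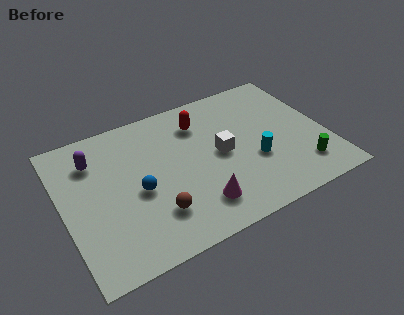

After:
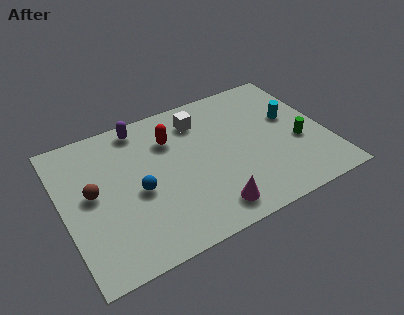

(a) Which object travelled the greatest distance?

the brown sphere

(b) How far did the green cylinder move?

1.6

The green cylinder moved from about (11.2, 1.8) to (11.3, 3.4), a distance of √(0.1² + 1.6²) ≈ 1.6.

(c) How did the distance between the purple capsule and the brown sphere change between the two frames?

-0.9

The distance was about 4.9 in the first image and 4.0 in the second, so they moved 0.9 units closer together.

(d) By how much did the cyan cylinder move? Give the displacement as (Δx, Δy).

(2.1, 1.9)

The cyan cylinder was at about (9.1, 3.2) and moved to about (11.2, 5.1).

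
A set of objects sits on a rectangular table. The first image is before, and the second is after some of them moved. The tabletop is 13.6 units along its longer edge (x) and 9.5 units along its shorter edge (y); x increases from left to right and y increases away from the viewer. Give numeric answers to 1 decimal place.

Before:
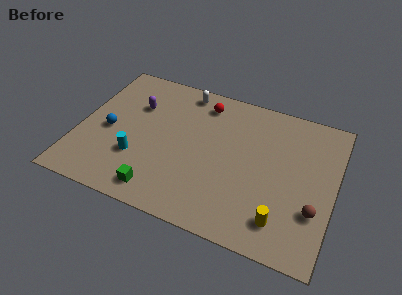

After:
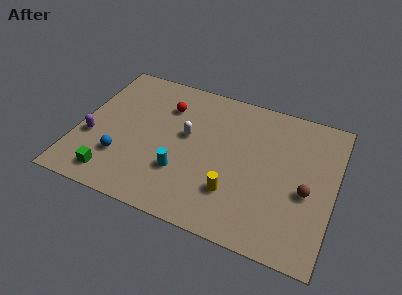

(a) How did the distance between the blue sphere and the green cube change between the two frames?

-3.0

Before: roughly 4.3 units apart; after: 1.3. That's 3.0 units closer together.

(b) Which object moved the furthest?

the purple capsule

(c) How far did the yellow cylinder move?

2.7

The yellow cylinder moved from about (11.1, 1.8) to (8.5, 2.6), a distance of √(2.6² + 0.8²) ≈ 2.7.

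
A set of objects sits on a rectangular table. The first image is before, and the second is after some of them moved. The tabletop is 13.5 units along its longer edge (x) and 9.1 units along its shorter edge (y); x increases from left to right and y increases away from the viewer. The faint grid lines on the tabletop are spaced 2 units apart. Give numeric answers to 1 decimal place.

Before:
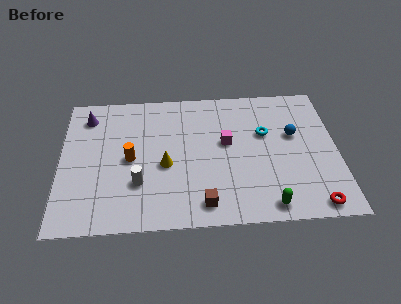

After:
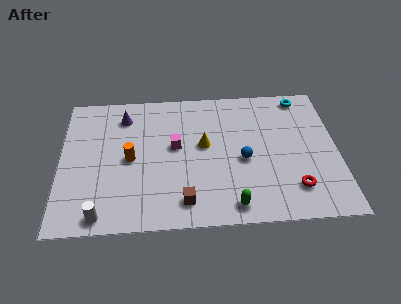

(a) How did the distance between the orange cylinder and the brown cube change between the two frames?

-0.8

Before: roughly 4.7 units apart; after: 3.9. That's 0.8 units closer together.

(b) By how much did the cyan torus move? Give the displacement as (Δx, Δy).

(1.9, 2.4)

The cyan torus started near (10.0, 5.7) and ended near (11.9, 8.1).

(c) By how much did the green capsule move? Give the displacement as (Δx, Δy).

(-1.7, 0.1)

The green capsule was at about (10.0, 1.0) and moved to about (8.3, 1.1).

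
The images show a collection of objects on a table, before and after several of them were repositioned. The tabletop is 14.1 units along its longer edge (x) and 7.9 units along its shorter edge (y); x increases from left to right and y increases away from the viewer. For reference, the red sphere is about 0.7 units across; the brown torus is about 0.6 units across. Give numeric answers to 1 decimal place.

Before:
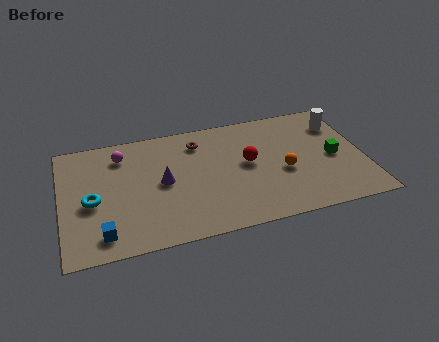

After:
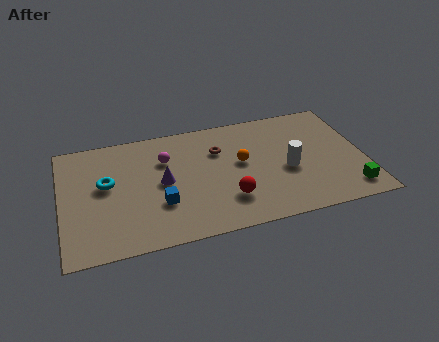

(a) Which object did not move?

the purple cone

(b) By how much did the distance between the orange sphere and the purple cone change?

-1.9

Before: roughly 5.6 units apart; after: 3.7. That's 1.9 units closer together.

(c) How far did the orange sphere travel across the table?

2.2

The orange sphere was near (10.3, 3.3) before and (8.4, 4.4) after, so it travelled √(1.9² + 1.1²) ≈ 2.2 units.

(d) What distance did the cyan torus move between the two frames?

1.2

From (1.4, 3.5) to (2.1, 4.5), the cyan torus covered √(0.7² + 1.0²) ≈ 1.2 units.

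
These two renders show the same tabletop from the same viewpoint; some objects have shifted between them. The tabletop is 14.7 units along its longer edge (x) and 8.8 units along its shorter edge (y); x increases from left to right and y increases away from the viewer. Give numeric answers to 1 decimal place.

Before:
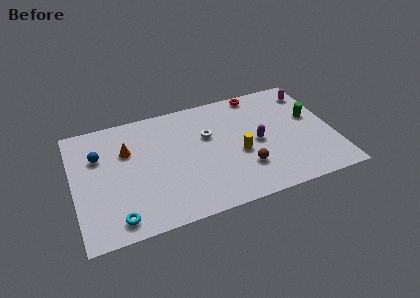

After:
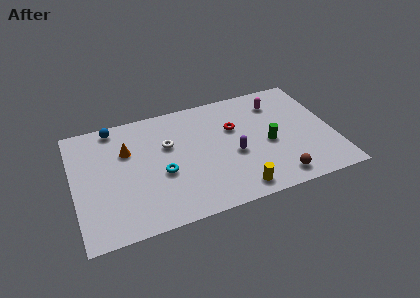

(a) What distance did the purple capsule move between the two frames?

1.5

The purple capsule was near (10.4, 4.2) before and (9.0, 3.7) after, so it travelled √(1.4² + 0.5²) ≈ 1.5 units.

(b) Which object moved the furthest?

the cyan torus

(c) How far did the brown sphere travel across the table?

2.1

The brown sphere was near (9.5, 2.5) before and (11.2, 1.2) after, so it travelled √(1.7² + 1.3²) ≈ 2.1 units.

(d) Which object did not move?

the orange cone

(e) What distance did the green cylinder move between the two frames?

2.9

The green cylinder moved from about (13.6, 5.2) to (11.0, 3.9), a distance of √(2.6² + 1.3²) ≈ 2.9.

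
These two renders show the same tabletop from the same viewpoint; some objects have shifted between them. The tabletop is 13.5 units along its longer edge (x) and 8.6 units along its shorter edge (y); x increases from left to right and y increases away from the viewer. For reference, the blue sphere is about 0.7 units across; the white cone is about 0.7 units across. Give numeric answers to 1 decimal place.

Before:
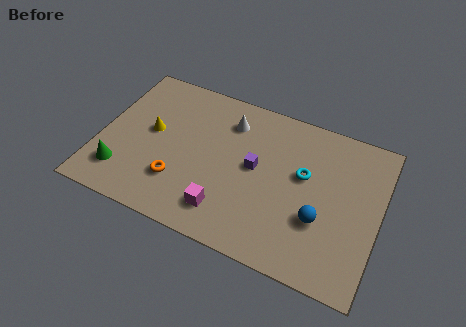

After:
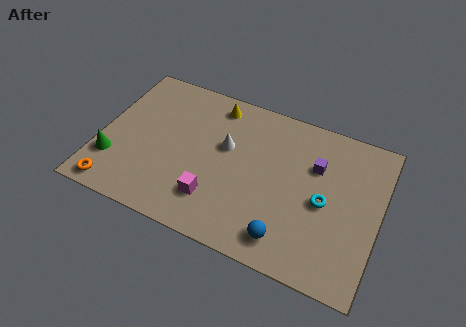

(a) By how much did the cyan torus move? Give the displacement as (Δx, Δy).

(1.1, -1.1)

From the two frames, the cyan torus sits at roughly (9.8, 5.1) before and (10.9, 4.0) after.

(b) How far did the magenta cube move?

0.7

The magenta cube moved from about (6.4, 1.7) to (5.8, 2.1), a distance of √(0.6² + 0.4²) ≈ 0.7.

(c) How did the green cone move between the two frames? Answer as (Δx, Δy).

(-0.5, 0.5)

The green cone started near (1.3, 1.9) and ended near (0.8, 2.4).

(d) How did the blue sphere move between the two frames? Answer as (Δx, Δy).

(-1.4, -1.6)

From the two frames, the blue sphere sits at roughly (10.8, 3.0) before and (9.4, 1.4) after.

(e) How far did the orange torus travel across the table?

3.3

From (4.0, 2.4) to (1.1, 0.9), the orange torus covered √(2.9² + 1.5²) ≈ 3.3 units.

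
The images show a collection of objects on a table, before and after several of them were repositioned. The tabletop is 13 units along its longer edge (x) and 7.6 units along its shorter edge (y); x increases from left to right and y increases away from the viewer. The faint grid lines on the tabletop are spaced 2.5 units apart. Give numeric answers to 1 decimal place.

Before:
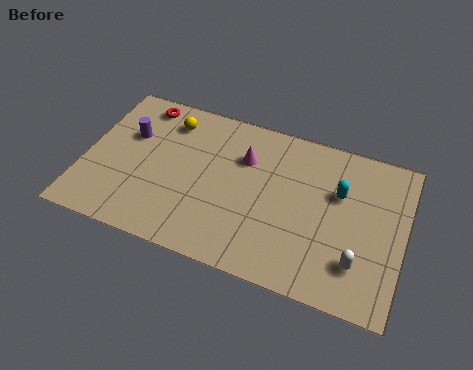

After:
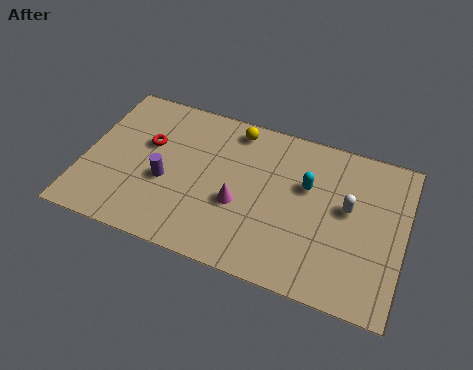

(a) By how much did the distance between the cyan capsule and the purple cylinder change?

-2.7

The distance was about 8.6 in the first image and 5.9 in the second, so they moved 2.7 units closer together.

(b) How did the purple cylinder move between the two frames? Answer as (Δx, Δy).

(1.7, -1.8)

From the two frames, the purple cylinder sits at roughly (1.7, 4.9) before and (3.4, 3.1) after.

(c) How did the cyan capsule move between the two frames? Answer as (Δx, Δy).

(-1.3, -0.1)

The cyan capsule started near (10.3, 4.9) and ended near (9.0, 4.8).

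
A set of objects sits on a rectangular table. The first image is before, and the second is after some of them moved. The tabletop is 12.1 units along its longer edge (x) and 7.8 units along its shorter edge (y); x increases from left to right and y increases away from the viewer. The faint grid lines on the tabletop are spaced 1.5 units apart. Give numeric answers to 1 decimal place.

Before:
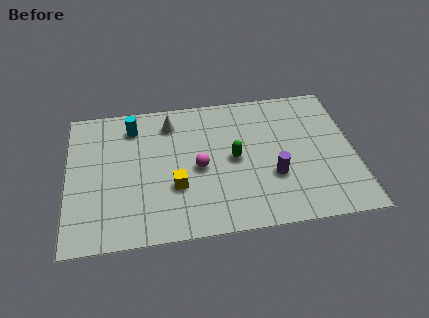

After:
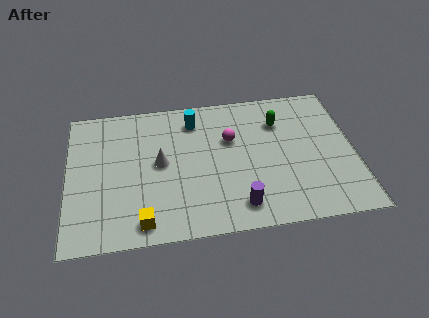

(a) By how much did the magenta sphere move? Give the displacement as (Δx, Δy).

(1.4, 1.4)

The magenta sphere started near (5.5, 3.6) and ended near (6.9, 5.0).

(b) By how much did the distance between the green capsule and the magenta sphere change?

+0.7

They were about 1.5 units apart before and 2.2 after — 0.7 units further apart.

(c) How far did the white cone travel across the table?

2.3

The white cone moved from about (4.4, 6.3) to (3.9, 4.1), a distance of √(0.5² + 2.2²) ≈ 2.3.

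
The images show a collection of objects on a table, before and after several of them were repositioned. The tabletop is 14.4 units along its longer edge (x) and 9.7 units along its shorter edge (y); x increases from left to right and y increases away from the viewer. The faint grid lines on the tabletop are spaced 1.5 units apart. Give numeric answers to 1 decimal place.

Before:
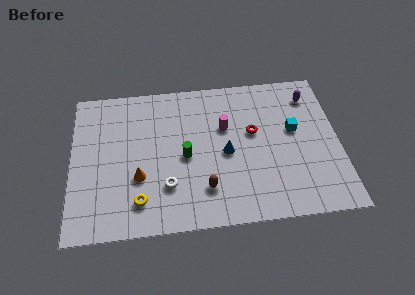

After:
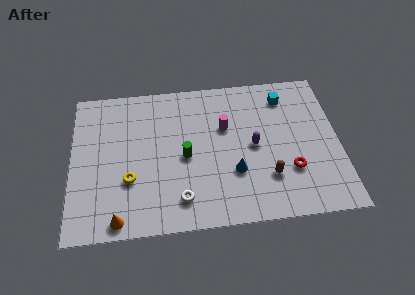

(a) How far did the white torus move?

1.1

The white torus moved from about (5.1, 2.7) to (5.8, 1.8), a distance of √(0.7² + 0.9²) ≈ 1.1.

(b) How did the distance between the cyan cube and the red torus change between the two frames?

+2.7

The distance was about 2.2 in the first image and 4.9 in the second, so they moved 2.7 units further apart.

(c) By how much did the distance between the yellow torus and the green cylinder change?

-0.4

Before: roughly 3.6 units apart; after: 3.2. That's 0.4 units closer together.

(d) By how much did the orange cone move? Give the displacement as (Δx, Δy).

(-1.1, -2.5)

The orange cone was at about (3.6, 3.4) and moved to about (2.5, 0.9).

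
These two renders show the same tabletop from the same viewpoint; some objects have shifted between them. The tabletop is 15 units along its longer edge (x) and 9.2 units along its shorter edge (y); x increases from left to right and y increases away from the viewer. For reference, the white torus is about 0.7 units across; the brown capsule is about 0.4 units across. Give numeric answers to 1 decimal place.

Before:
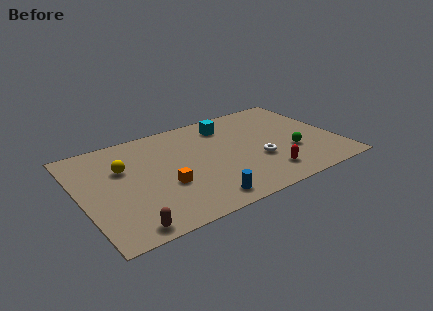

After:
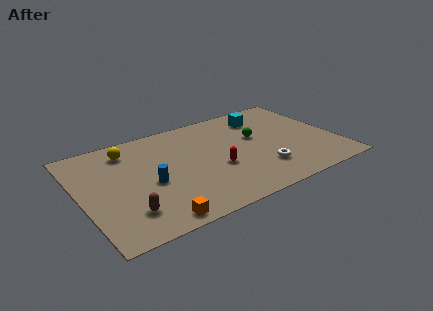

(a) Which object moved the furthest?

the blue cylinder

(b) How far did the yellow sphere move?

1.6

The yellow sphere was near (2.6, 6.0) before and (3.1, 7.5) after, so it travelled √(0.5² + 1.5²) ≈ 1.6 units.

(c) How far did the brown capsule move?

1.2

The brown capsule was near (2.1, 0.9) before and (2.3, 2.1) after, so it travelled √(0.2² + 1.2²) ≈ 1.2 units.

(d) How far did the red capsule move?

3.2

The red capsule was near (10.4, 1.8) before and (7.8, 3.6) after, so it travelled √(2.6² + 1.8²) ≈ 3.2 units.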